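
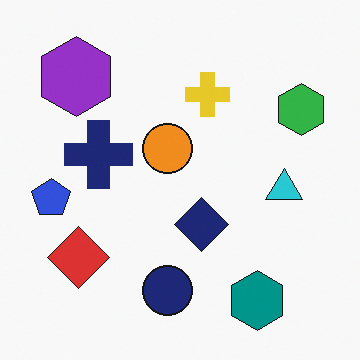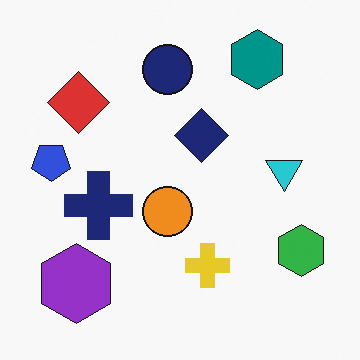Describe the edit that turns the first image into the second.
Flipped vertically (top ↔ bottom).

The teal hexagon is in the bottom-right of the first image and the top-right of the second — shapes on opposite sides of the horizontal midline have swapped in a mirror flip.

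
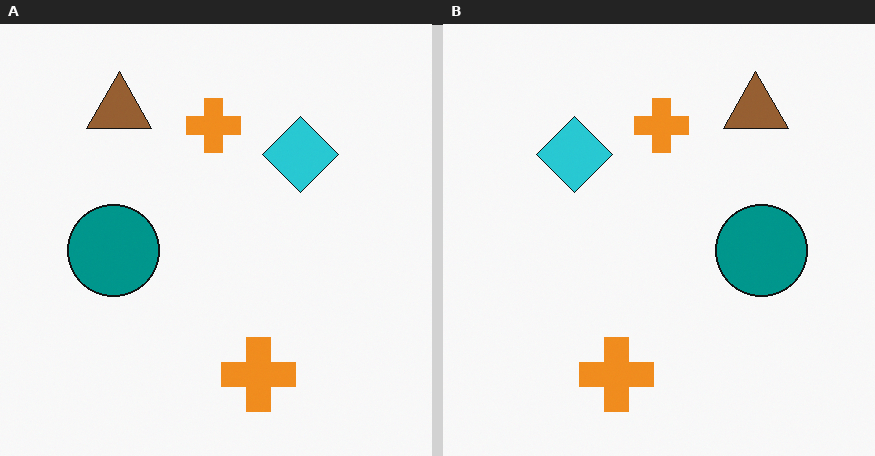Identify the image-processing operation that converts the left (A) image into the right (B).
The transformation is: flipped horizontally (left ↔ right).

The teal circle is in the left of the left (A) image and the right of the right (B) — shapes on opposite sides of the vertical midline have swapped in a mirror flip.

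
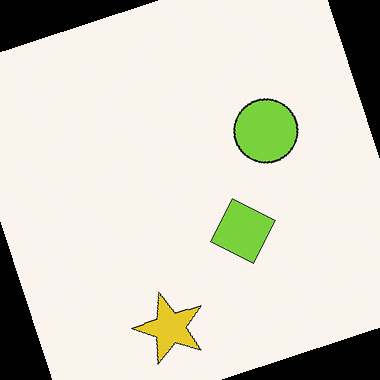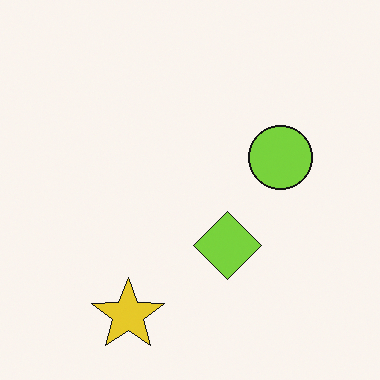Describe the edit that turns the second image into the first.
Rotated counter-clockwise by a moderate amount.

Every shape is tilted by the same angle and the image corners show triangular fill wedges — a whole-image rotation by a non-right angle.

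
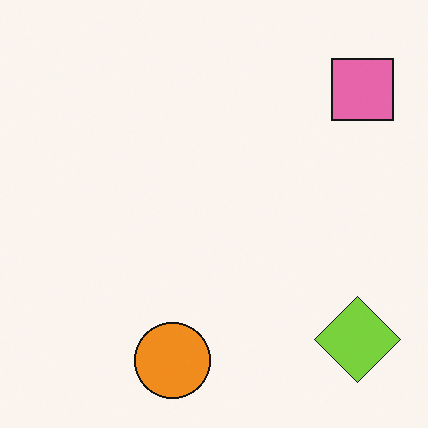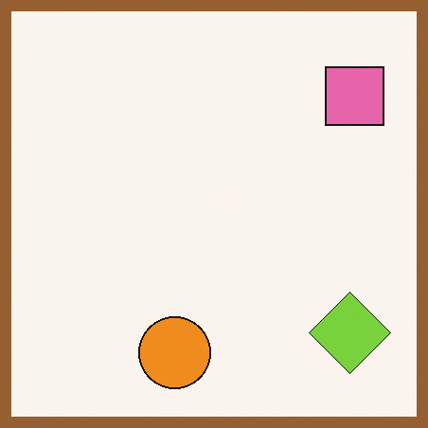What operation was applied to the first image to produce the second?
Framed with a brown border.

A solid brown frame runs around the edge of the second image, with the content slightly shrunk inside it.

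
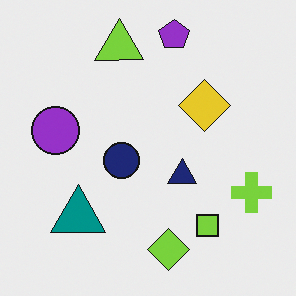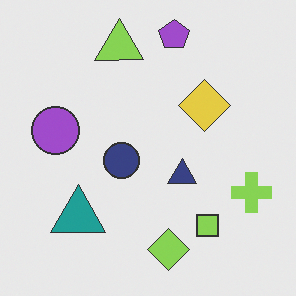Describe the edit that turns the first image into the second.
Given slightly reduced contrast.

Tones are pushed toward mid-grey across the whole image — a global contrast change.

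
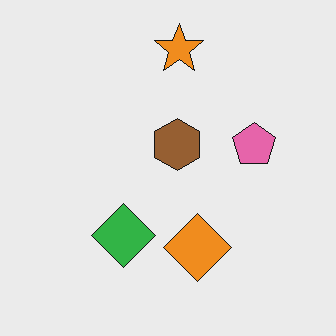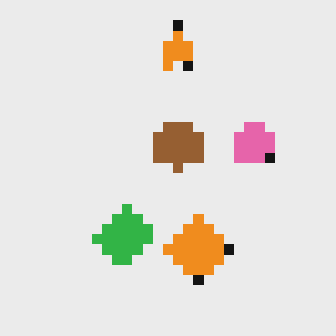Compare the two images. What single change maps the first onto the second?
Coarsely pixelated.

Shapes are reduced to large square blocks; fine edges and outlines are lost — a downscale-then-upscale (mosaic) effect.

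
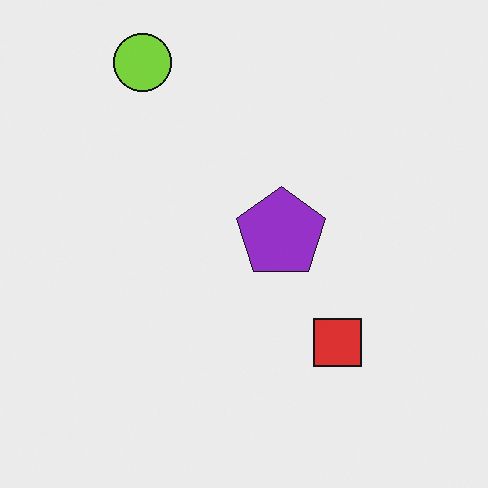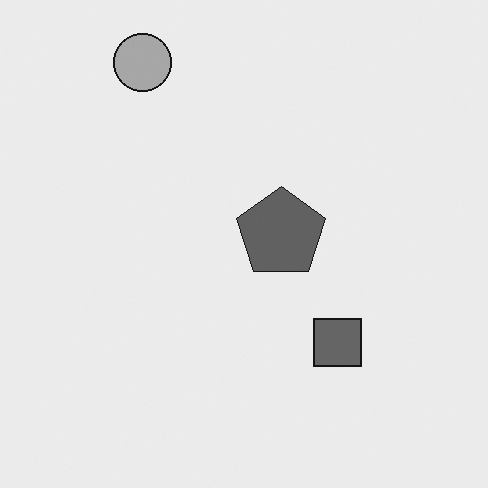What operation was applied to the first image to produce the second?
The transformation is: converted to grayscale.

All color is removed — every shape is now a shade of grey.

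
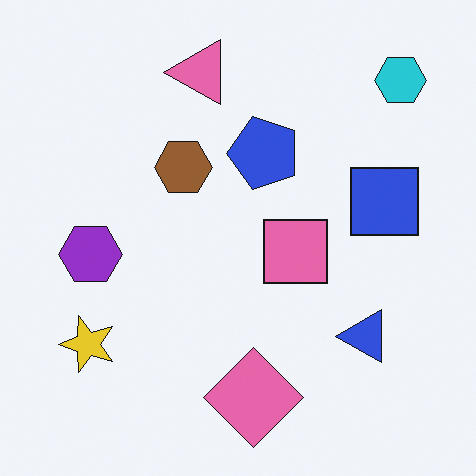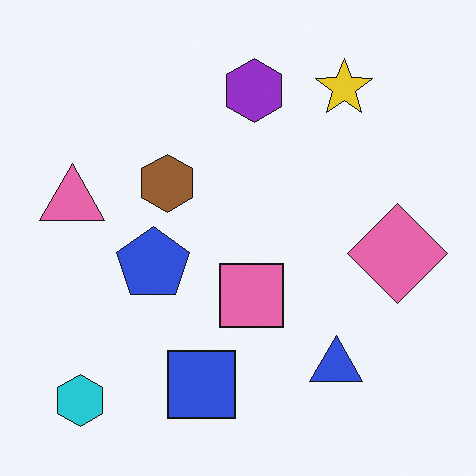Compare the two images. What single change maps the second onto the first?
This is the original image transposed (reflected across the top-left ↔ bottom-right diagonal).

Shapes have swapped their row and column positions — what was in the top-right is now in the bottom-left — a diagonal reflection.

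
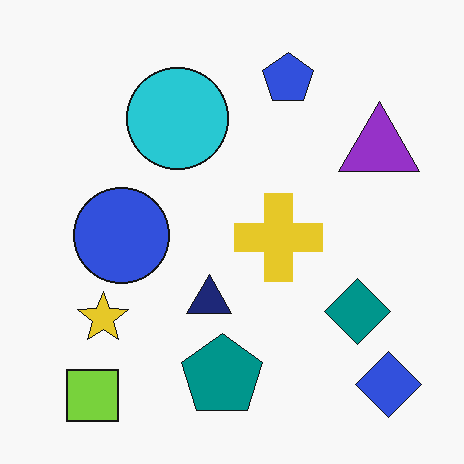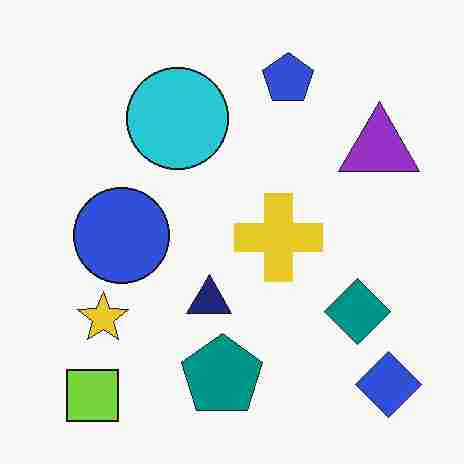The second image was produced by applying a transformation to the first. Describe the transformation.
This is the original image degraded with heavy JPEG compression.

Blocky 8×8 compression artifacts appear around shape edges and the flat background shows ringing — characteristic JPEG degradation.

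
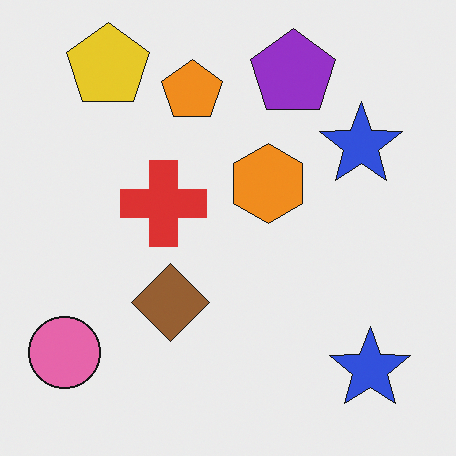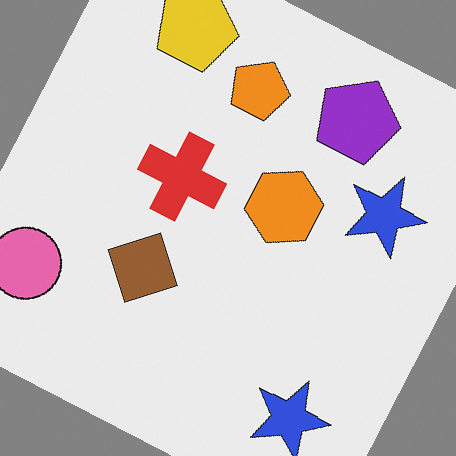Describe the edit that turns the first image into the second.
The transformation is: rotated clockwise by a moderate amount.

Every shape is tilted by the same angle and the image corners show triangular fill wedges — a whole-image rotation by a non-right angle.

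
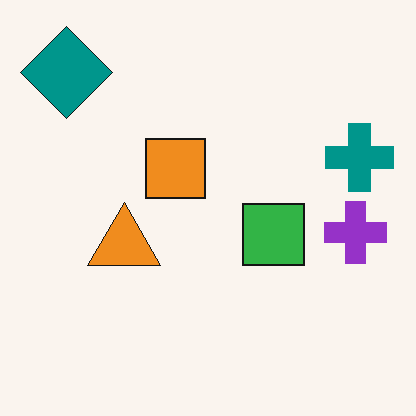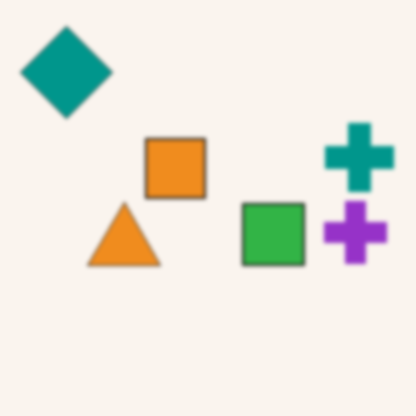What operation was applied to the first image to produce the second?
Given a subtle gaussian blur.

Shape edges and outlines are uniformly softened across the whole image.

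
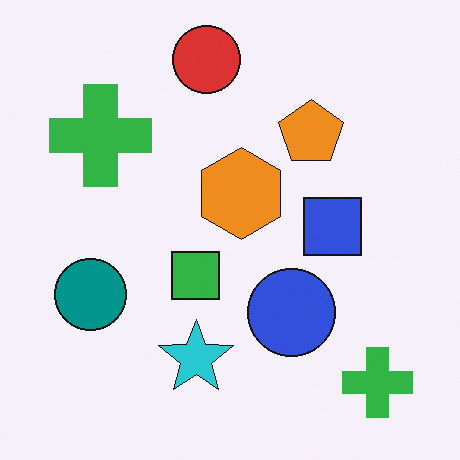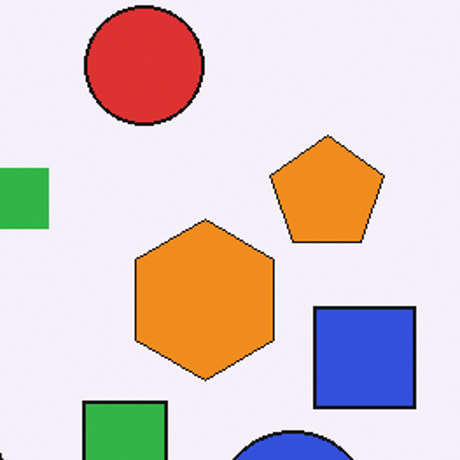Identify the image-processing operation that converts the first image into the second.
This is the original image cropped to a noticeably smaller region and rescaled.

The visible shapes are larger and the field of view is narrower; shapes near the original edges may be partly or wholly outside the frame — a crop-and-rescale.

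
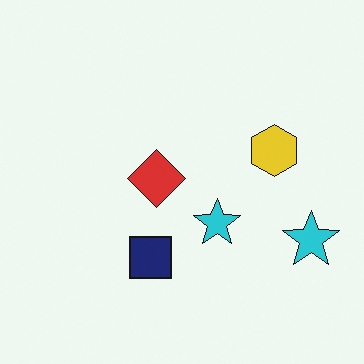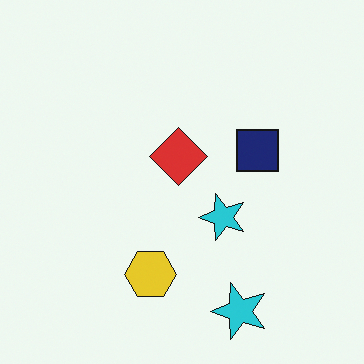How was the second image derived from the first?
The image was transposed (reflected across the top-left ↔ bottom-right diagonal).

Shapes have swapped their row and column positions — what was in the top-right is now in the bottom-left — a diagonal reflection.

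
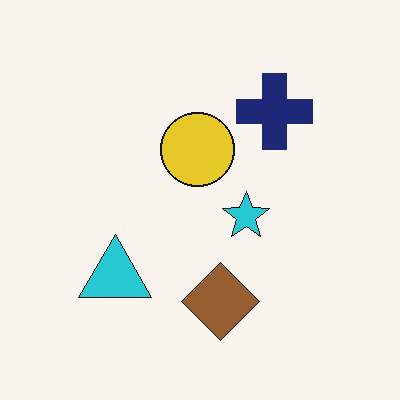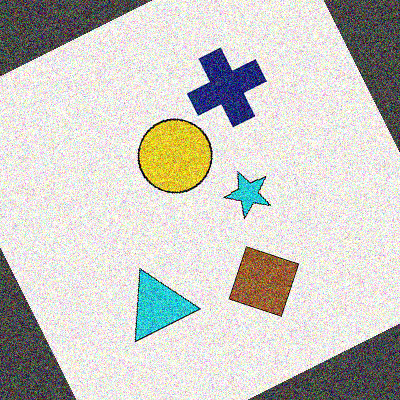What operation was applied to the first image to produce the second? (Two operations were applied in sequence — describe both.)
Rotated counter-clockwise by a moderate amount, then degraded with heavy additive noise.

Every shape is tilted by the same angle and the image corners show triangular fill wedges — a whole-image rotation by a non-right angle. Random speckle covers the whole image, including the flat background.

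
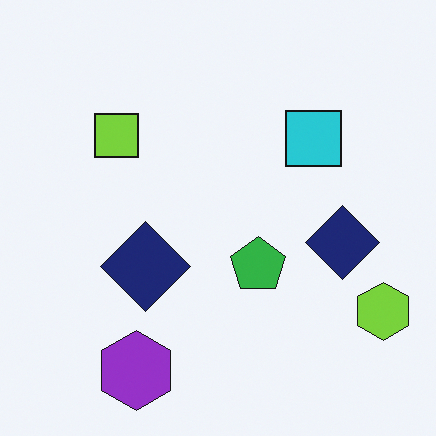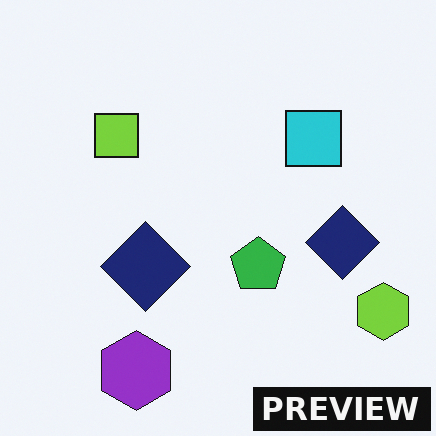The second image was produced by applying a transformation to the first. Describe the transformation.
It was watermarked with the text "PREVIEW" in the lower-right corner.

A dark label reading "PREVIEW" appears in the lower-right corner.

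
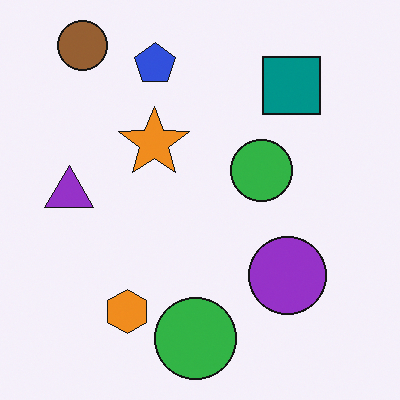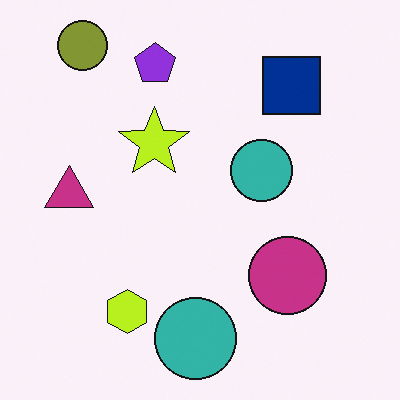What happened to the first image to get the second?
It was hue-shifted by a small amount.

Every shape's color has rotated by the same amount around the hue wheel — a uniform hue shift.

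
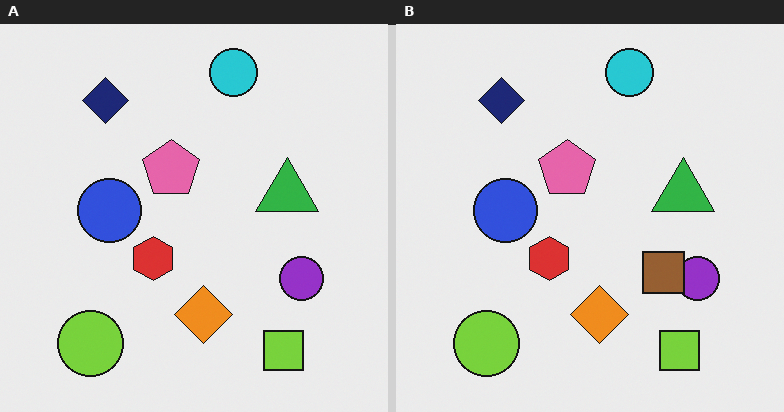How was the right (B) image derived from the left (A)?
The right (B) image is the left (A) overlaid with an additional brown square.

A brown square appears in the right (B) image that is absent from the left (A).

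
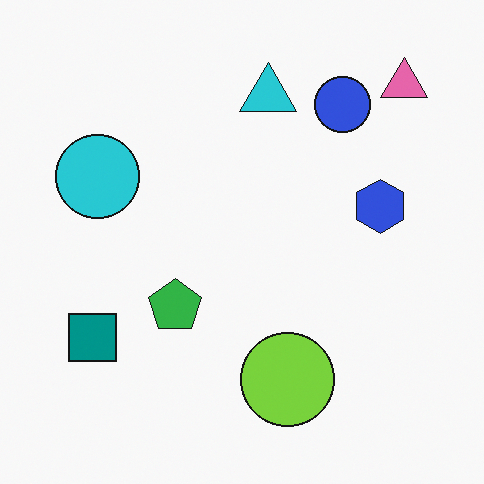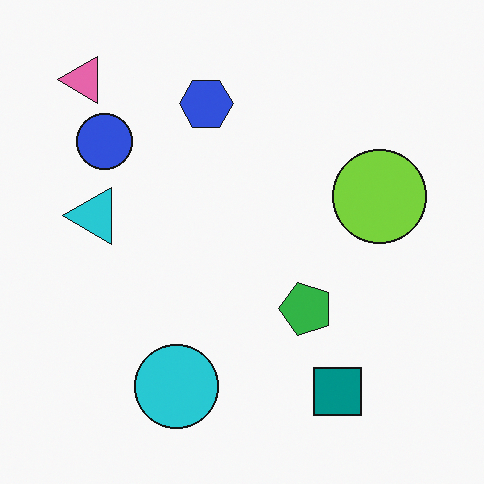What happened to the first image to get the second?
This is the original image rotated 90° counter-clockwise.

The pink triangle sits in the top-right of the first image and the top-left of the second — consistent with a whole-image 90° counter-clockwise rotation.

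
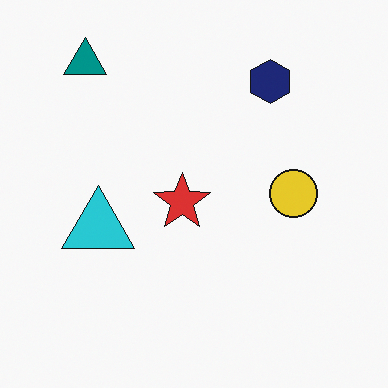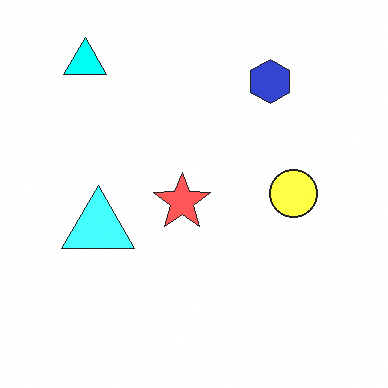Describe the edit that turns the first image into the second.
The image was noticeably brightened.

Every pixel — background and shapes alike — is uniformly brightened.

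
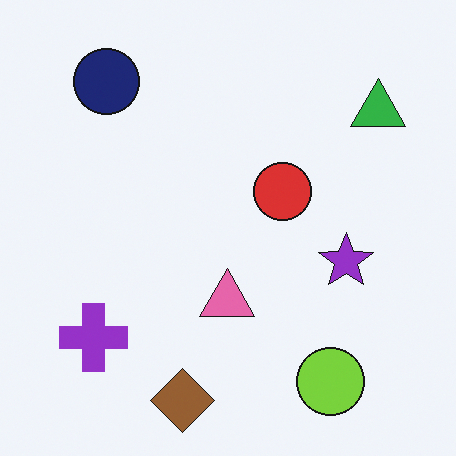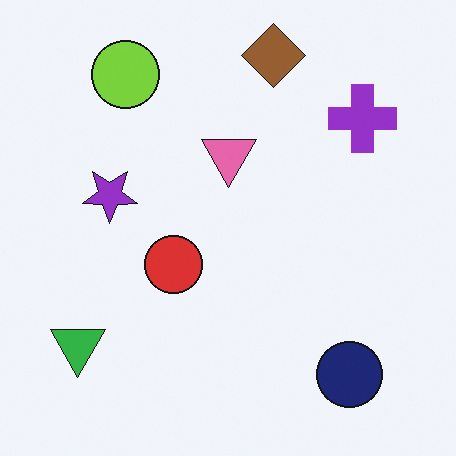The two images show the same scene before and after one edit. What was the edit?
Rotated 180°.

The navy circle sits in the top-left of the first image and the bottom-right of the second — consistent with a whole-image 180° rotation.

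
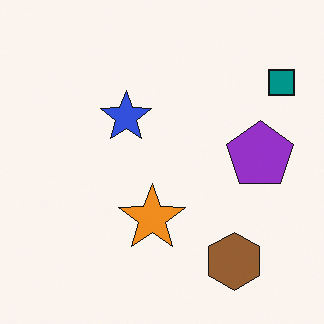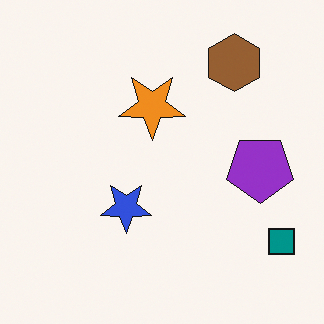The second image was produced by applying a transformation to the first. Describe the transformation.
The image was flipped vertically (top ↔ bottom).

The brown hexagon is in the bottom-right of the first image and the top-right of the second — shapes on opposite sides of the horizontal midline have swapped in a mirror flip.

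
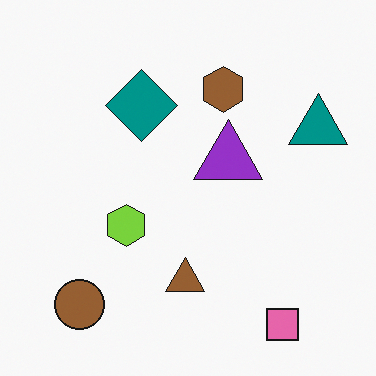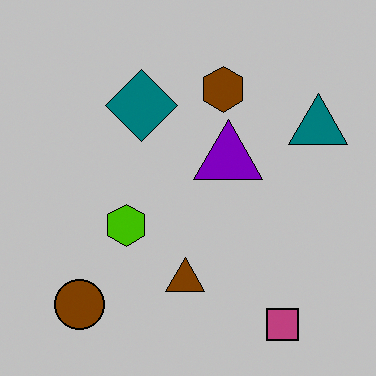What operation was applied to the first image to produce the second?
Aggressively posterized.

Each flat color has snapped to a coarser quantized level — most visibly, the near-white background has dropped to a flat grey.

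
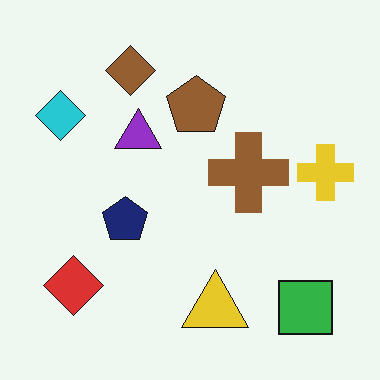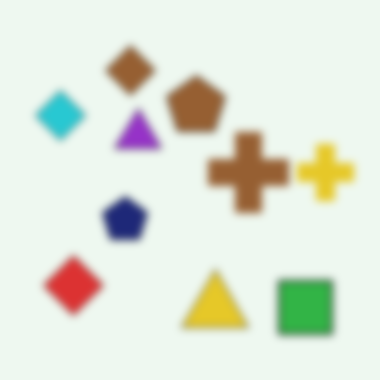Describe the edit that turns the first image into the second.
The second image is the first moderately blurred.

Shape edges and outlines are uniformly softened across the whole image.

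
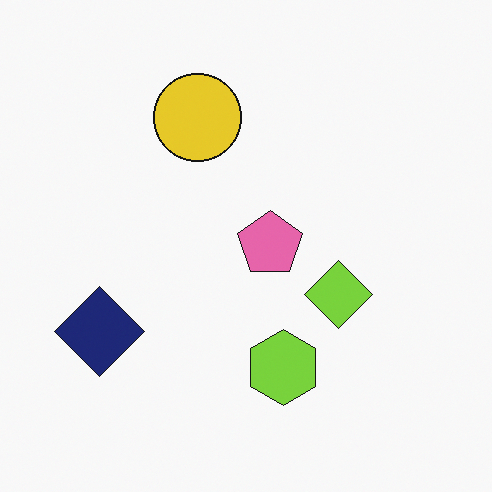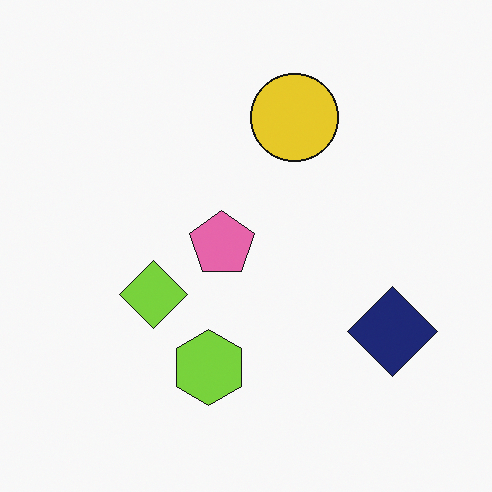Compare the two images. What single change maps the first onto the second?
The transformation is: flipped horizontally (left ↔ right).

The navy diamond is in the bottom-left of the first image and the bottom-right of the second — shapes on opposite sides of the vertical midline have swapped in a mirror flip.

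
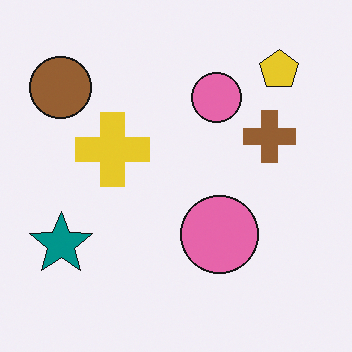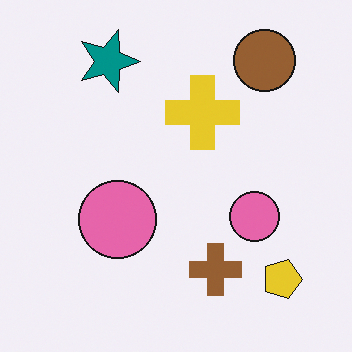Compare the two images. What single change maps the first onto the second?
The image was rotated 90° clockwise.

The yellow pentagon sits in the top-right of the first image and the bottom-right of the second — consistent with a whole-image 90° clockwise rotation.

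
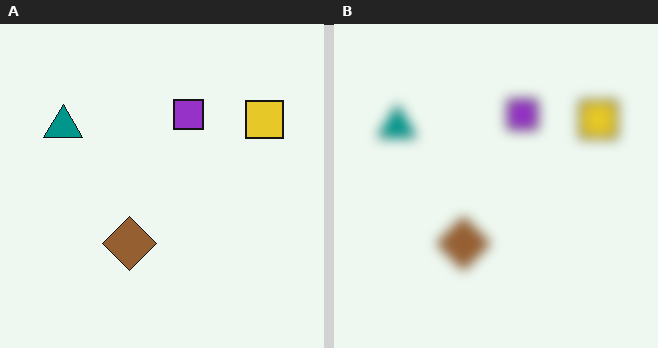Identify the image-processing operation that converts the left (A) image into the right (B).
The right (B) image is the left (A) heavily blurred.

Shape edges and outlines are uniformly softened across the whole image.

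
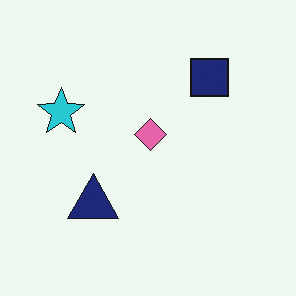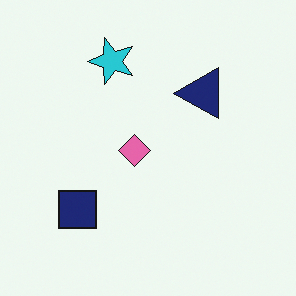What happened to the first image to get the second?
It was transposed (reflected across the top-left ↔ bottom-right diagonal).

Shapes have swapped their row and column positions — what was in the top-right is now in the bottom-left — a diagonal reflection.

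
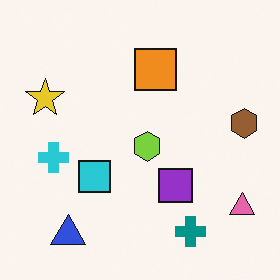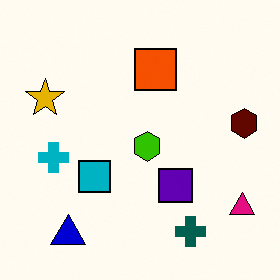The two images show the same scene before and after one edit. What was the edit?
Given much higher contrast.

Tones are pushed away from mid-grey across the whole image — a global contrast change.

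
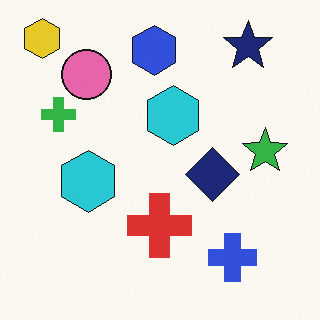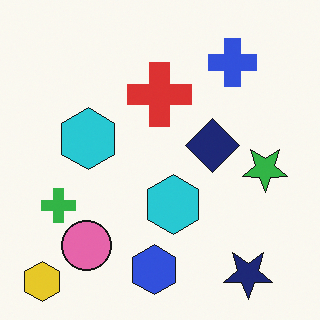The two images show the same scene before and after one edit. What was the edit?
The image was flipped vertically (top ↔ bottom).

The yellow hexagon is in the top-left of the first image and the bottom-left of the second — shapes on opposite sides of the horizontal midline have swapped in a mirror flip.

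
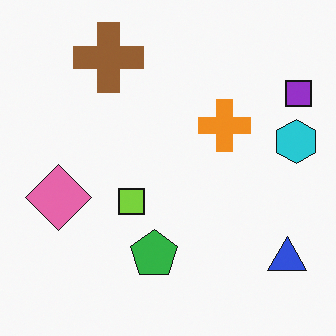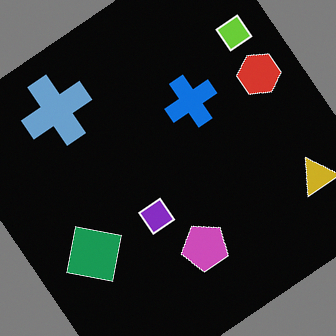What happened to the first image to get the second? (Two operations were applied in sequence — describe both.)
Rotated counter-clockwise by a large amount — several tens of degrees, then color-inverted (negative).

Every shape is tilted by the same angle and the image corners show triangular fill wedges — a whole-image rotation by a non-right angle. The light background has become dark and every shape's color is its complement — a photographic negative.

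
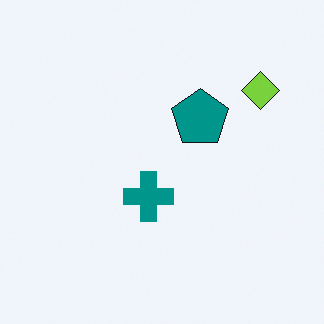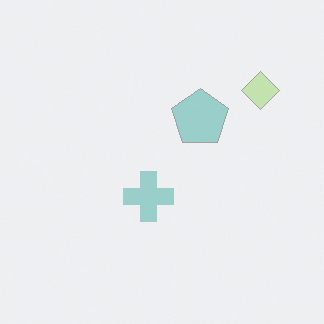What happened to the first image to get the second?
The image was given much lower contrast.

Tones are pushed toward mid-grey across the whole image — a global contrast change.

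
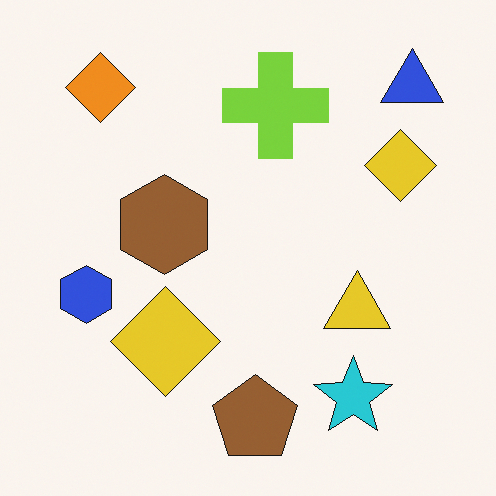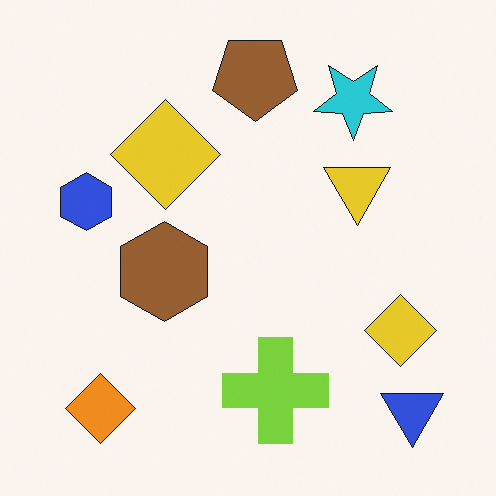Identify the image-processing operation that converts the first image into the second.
The image was flipped vertically (top ↔ bottom).

The brown pentagon is in the bottom of the first image and the top of the second — shapes on opposite sides of the horizontal midline have swapped in a mirror flip.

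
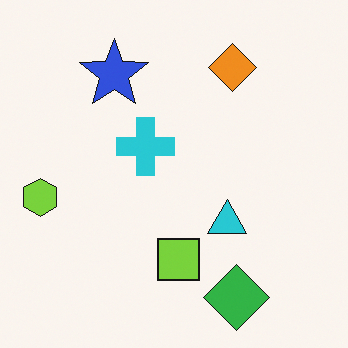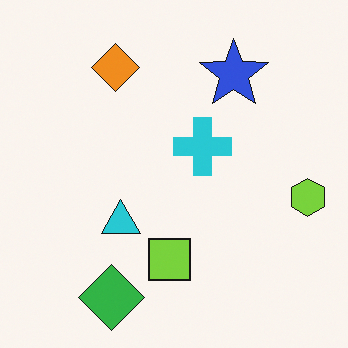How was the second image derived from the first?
The image was flipped horizontally (left ↔ right).

The lime hexagon is in the left of the first image and the right of the second — shapes on opposite sides of the vertical midline have swapped in a mirror flip.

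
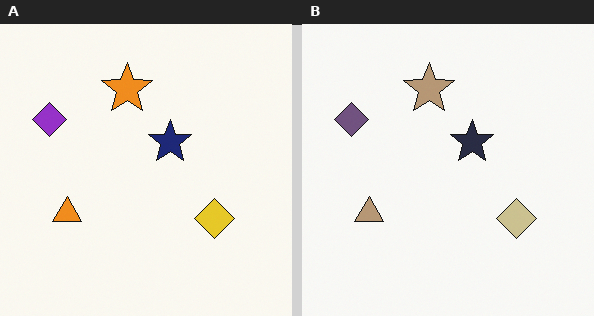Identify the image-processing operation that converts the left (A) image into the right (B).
Made much more muted (saturation change).

All colors are more muted and greyish — a global saturation change.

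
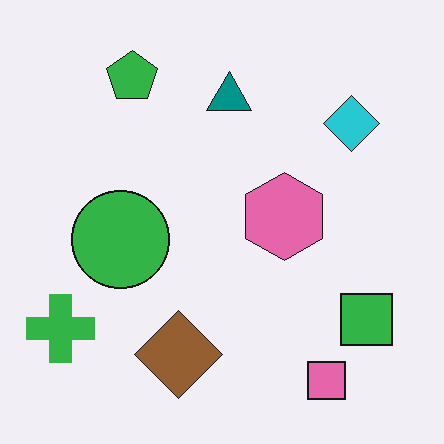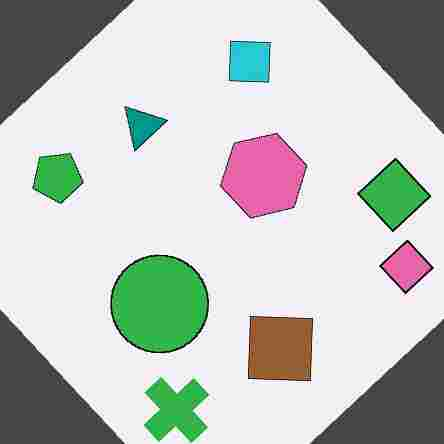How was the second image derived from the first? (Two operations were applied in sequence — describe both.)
This is the original image rotated counter-clockwise by a large amount — several tens of degrees, then heavily JPEG-compressed with obvious blocking artifacts.

Every shape is tilted by the same angle and the image corners show triangular fill wedges — a whole-image rotation by a non-right angle. Blocky 8×8 compression artifacts appear around shape edges and the flat background shows ringing — characteristic JPEG degradation.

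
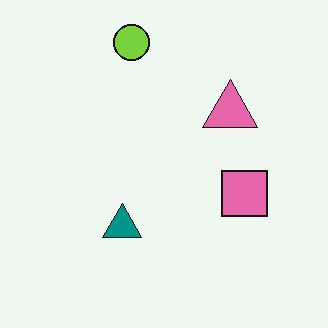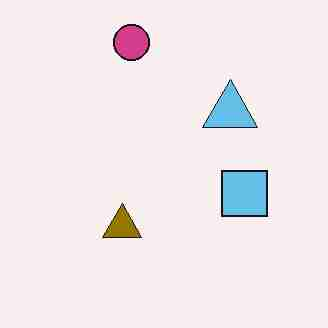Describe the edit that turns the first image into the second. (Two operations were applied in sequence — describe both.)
This is the original image hue-shifted by a large amount, then heavily JPEG-compressed with obvious blocking artifacts.

Every shape's color has rotated by the same amount around the hue wheel — a uniform hue shift. Blocky 8×8 compression artifacts appear around shape edges and the flat background shows ringing — characteristic JPEG degradation.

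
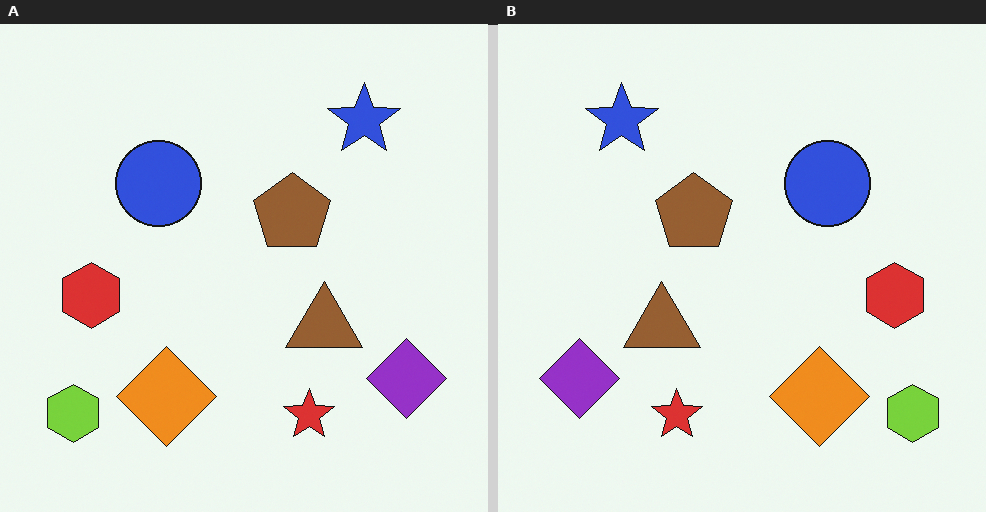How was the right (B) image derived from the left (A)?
The transformation is: flipped horizontally (left ↔ right).

The lime hexagon is in the bottom-left of the left (A) image and the bottom-right of the right (B) — shapes on opposite sides of the vertical midline have swapped in a mirror flip.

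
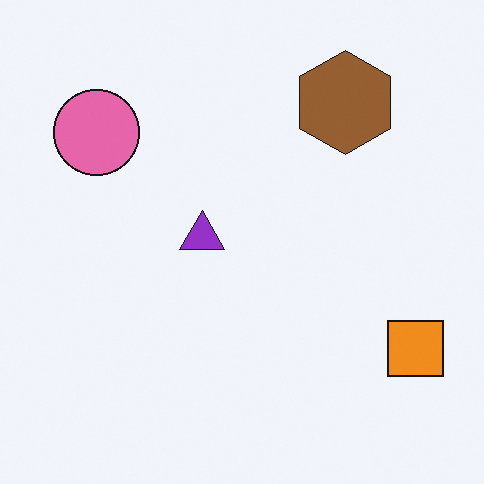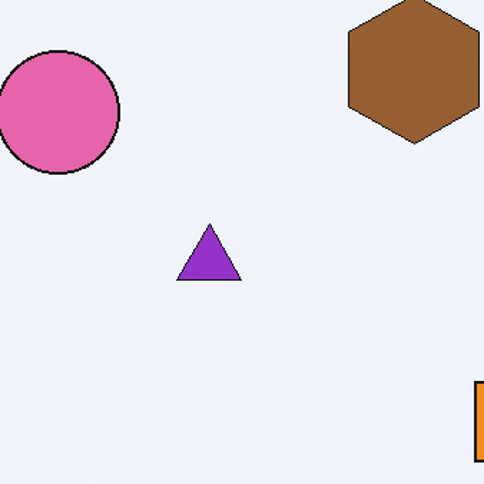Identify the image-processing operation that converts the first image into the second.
This is the original image cropped slightly and scaled back up.

The visible shapes are larger and the field of view is narrower; shapes near the original edges may be partly or wholly outside the frame — a crop-and-rescale.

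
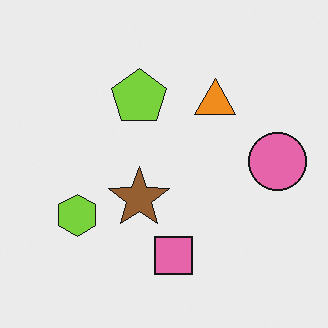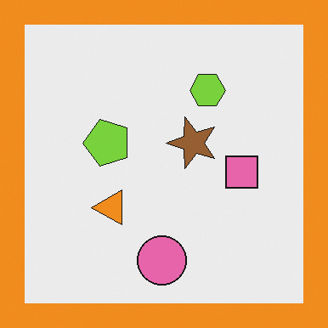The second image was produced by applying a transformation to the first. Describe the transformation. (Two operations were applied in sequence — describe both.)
The image was transposed (reflected across the top-left ↔ bottom-right diagonal), then framed with a orange border.

Shapes have swapped their row and column positions — what was in the top-right is now in the bottom-left — a diagonal reflection. A solid orange frame runs around the edge of the second image, with the content slightly shrunk inside it.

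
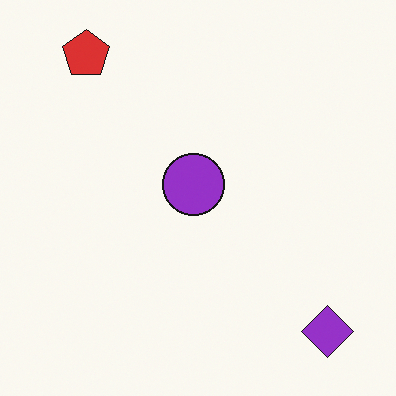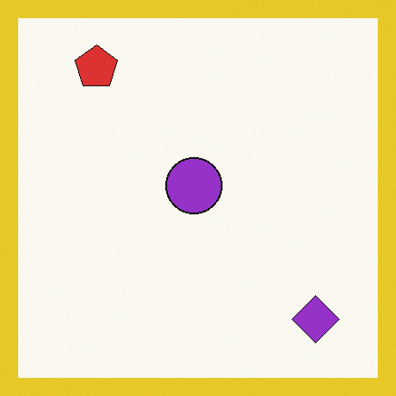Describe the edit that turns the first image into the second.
This is the original image framed with a yellow border.

A solid yellow frame runs around the edge of the second image, with the content slightly shrunk inside it.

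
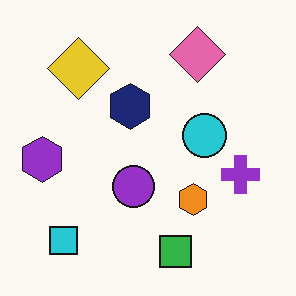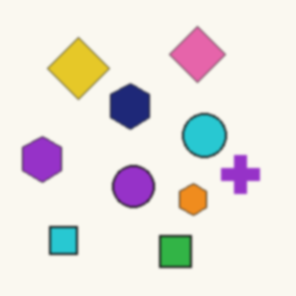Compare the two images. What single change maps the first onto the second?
It was slightly softened.

Shape edges and outlines are uniformly softened across the whole image.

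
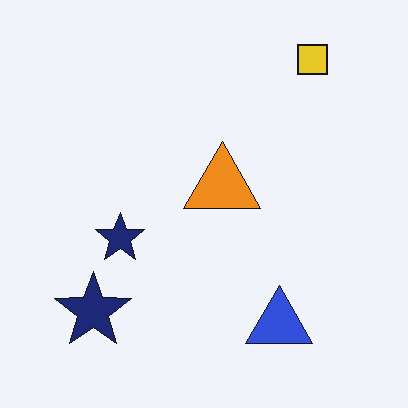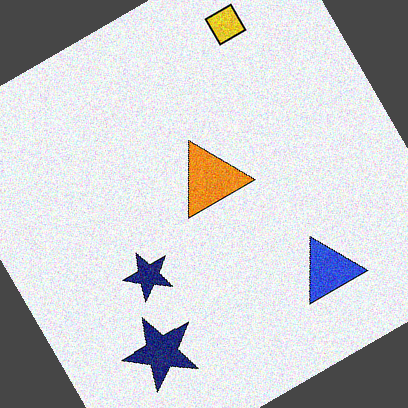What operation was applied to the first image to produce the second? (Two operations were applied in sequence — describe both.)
It was degraded with moderate additive noise, then rotated counter-clockwise by a large amount — several tens of degrees.

Random speckle covers the whole image, including the flat background. Every shape is tilted by the same angle and the image corners show triangular fill wedges — a whole-image rotation by a non-right angle.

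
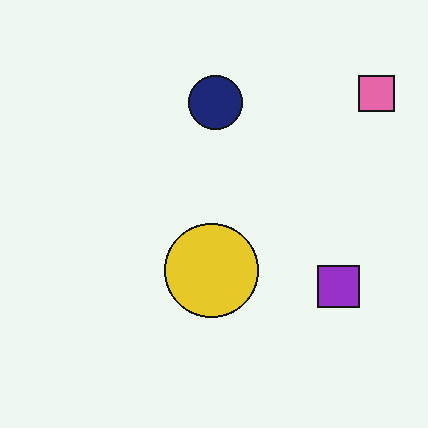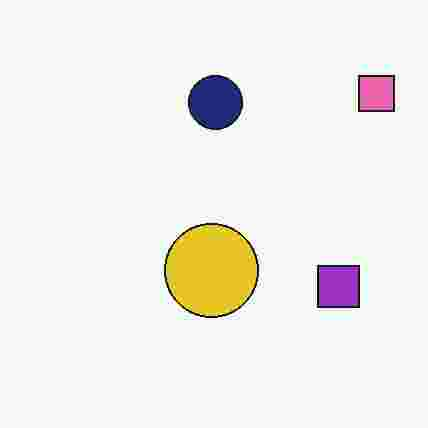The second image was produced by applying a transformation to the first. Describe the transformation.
The image was degraded with heavy JPEG compression.

Blocky 8×8 compression artifacts appear around shape edges and the flat background shows ringing — characteristic JPEG degradation.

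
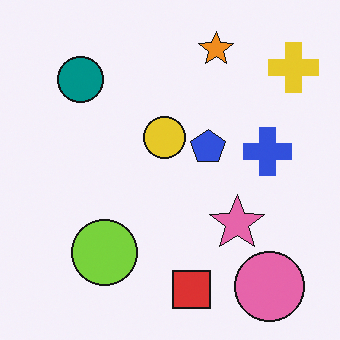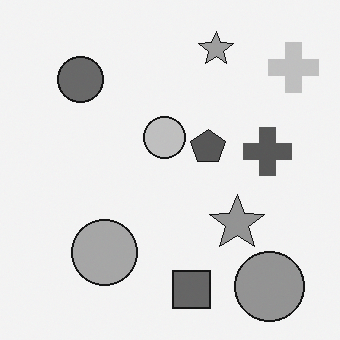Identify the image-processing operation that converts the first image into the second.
Converted to grayscale.

All color is removed — every shape is now a shade of grey.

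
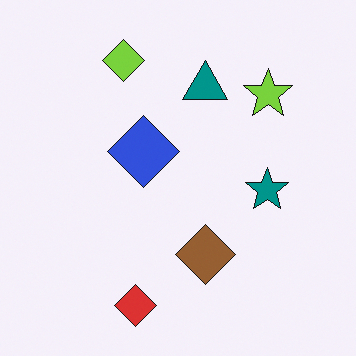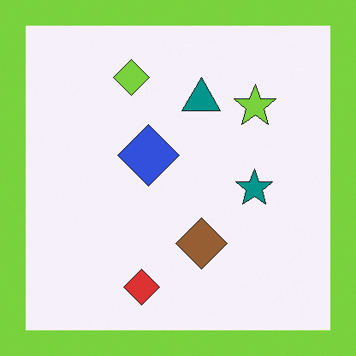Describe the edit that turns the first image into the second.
This is the original image framed with a lime border.

A solid lime frame runs around the edge of the second image, with the content slightly shrunk inside it.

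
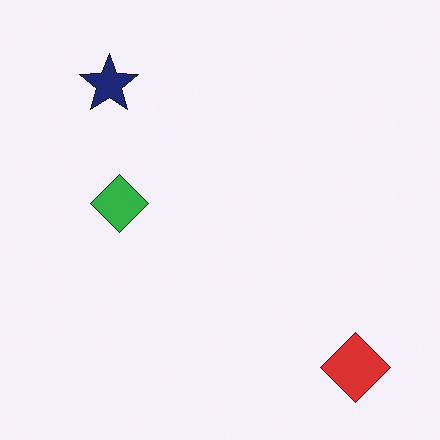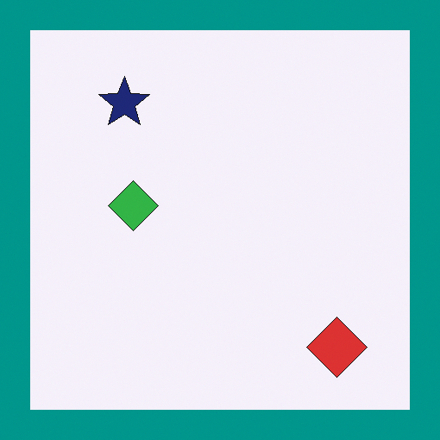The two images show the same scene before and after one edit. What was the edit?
This is the original image framed with a teal border.

A solid teal frame runs around the edge of the second image, with the content slightly shrunk inside it.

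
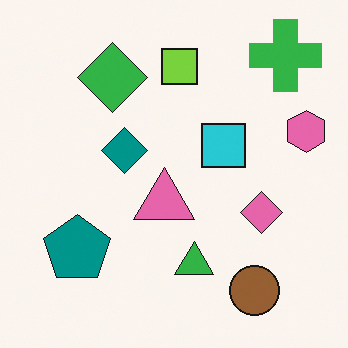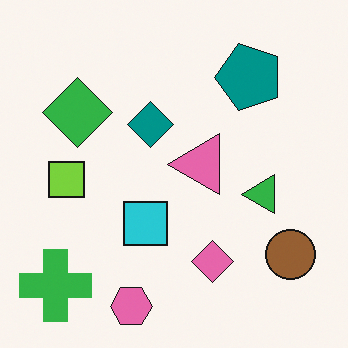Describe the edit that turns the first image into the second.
The image was transposed (reflected across the top-left ↔ bottom-right diagonal).

Shapes have swapped their row and column positions — what was in the top-right is now in the bottom-left — a diagonal reflection.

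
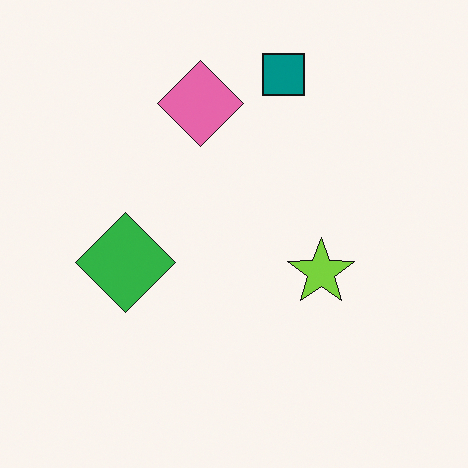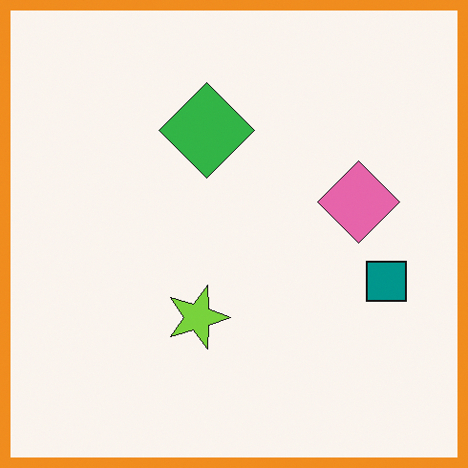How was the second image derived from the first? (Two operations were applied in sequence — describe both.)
Rotated 90° clockwise, then framed with a orange border.

The teal square sits in the top of the first image and the right of the second — consistent with a whole-image 90° clockwise rotation. A solid orange frame runs around the edge of the second image, with the content slightly shrunk inside it.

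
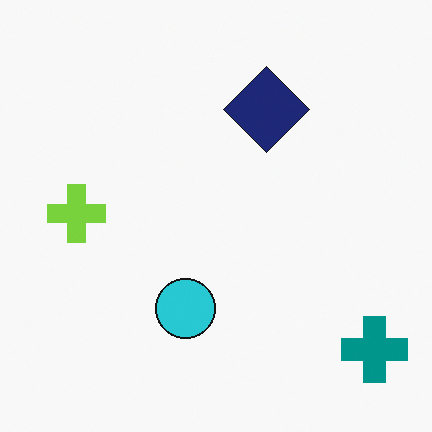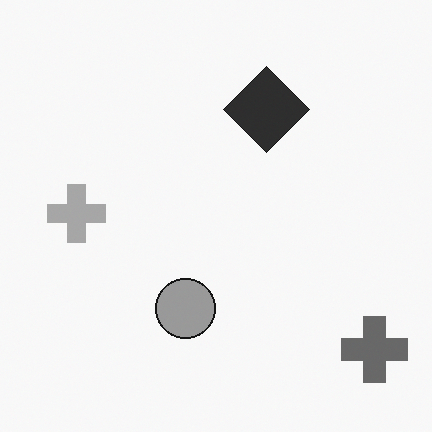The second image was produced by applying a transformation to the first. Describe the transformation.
The transformation is: converted to grayscale.

All color is removed — every shape is now a shade of grey.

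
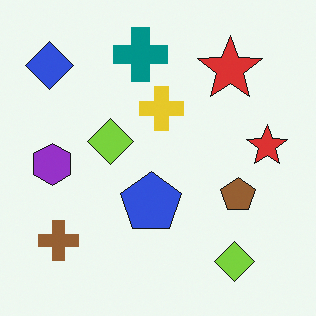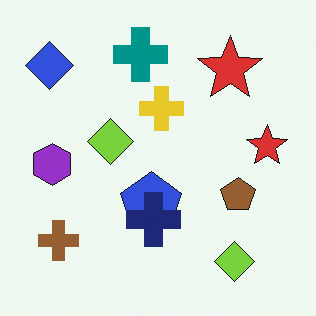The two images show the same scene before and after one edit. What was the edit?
The second image is the first overlaid with an additional navy cross.

A navy cross appears in the second image that is absent from the first.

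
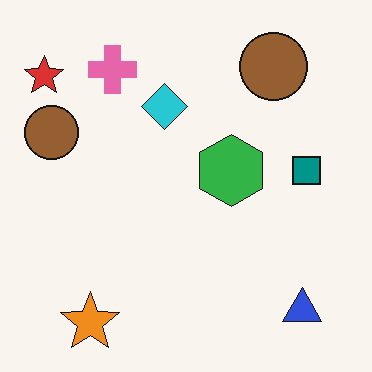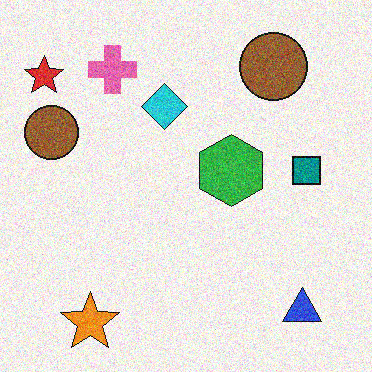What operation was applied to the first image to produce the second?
The transformation is: degraded with moderate additive noise.

Random speckle covers the whole image, including the flat background.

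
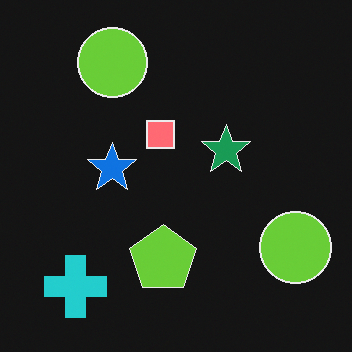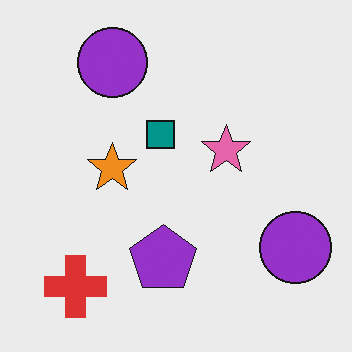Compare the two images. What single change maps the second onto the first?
The first image is the second color-inverted (negative).

The light background has become dark and every shape's color is its complement — a photographic negative.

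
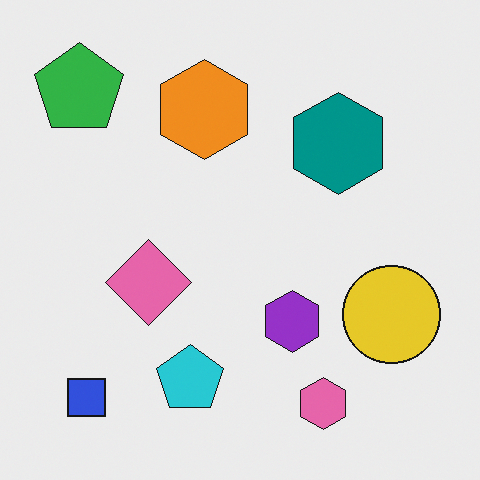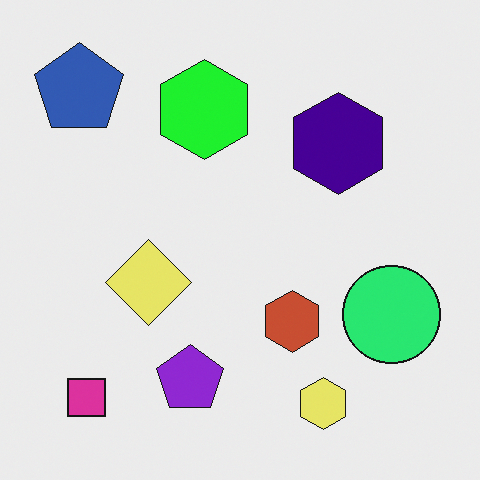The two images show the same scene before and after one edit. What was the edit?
This is the original image hue-shifted through roughly a third of the color wheel.

Every shape's color has rotated by the same amount around the hue wheel — a uniform hue shift.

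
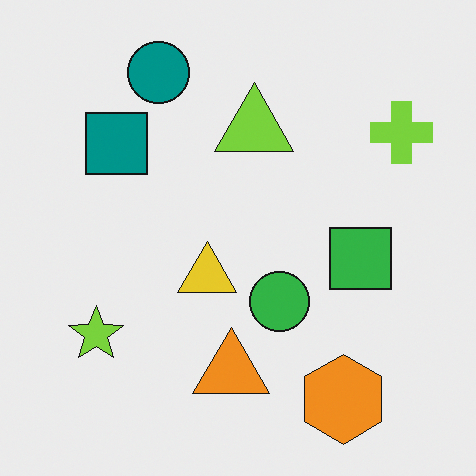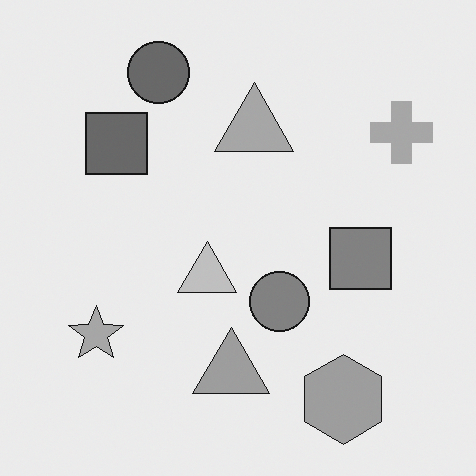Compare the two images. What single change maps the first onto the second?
The transformation is: converted to grayscale.

All color is removed — every shape is now a shade of grey.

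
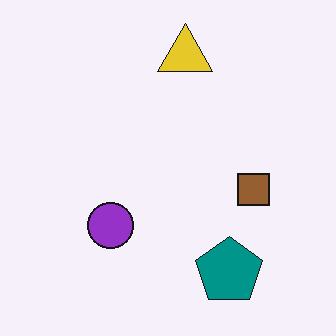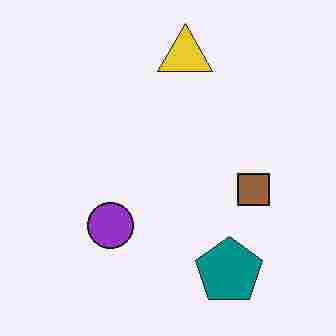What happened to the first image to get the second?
The second image is the first degraded with heavy JPEG compression.

Blocky 8×8 compression artifacts appear around shape edges and the flat background shows ringing — characteristic JPEG degradation.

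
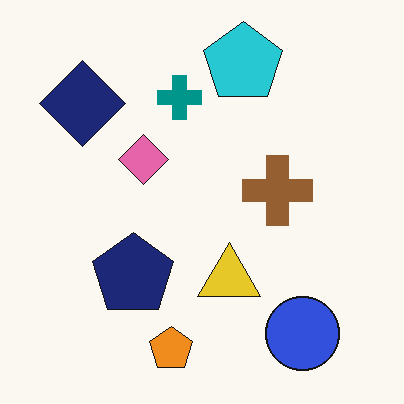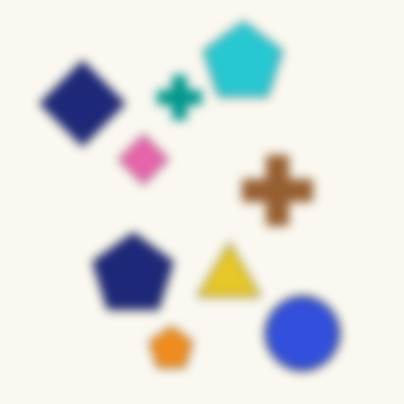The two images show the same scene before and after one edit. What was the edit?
It was heavily blurred.

Shape edges and outlines are uniformly softened across the whole image.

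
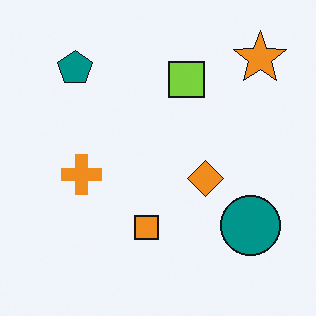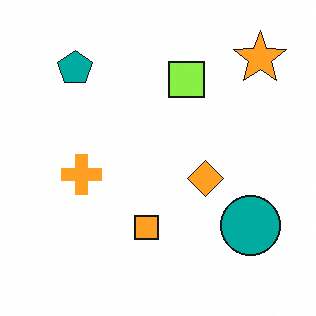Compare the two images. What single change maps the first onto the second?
The image was slightly brightened.

Every pixel — background and shapes alike — is uniformly brightened.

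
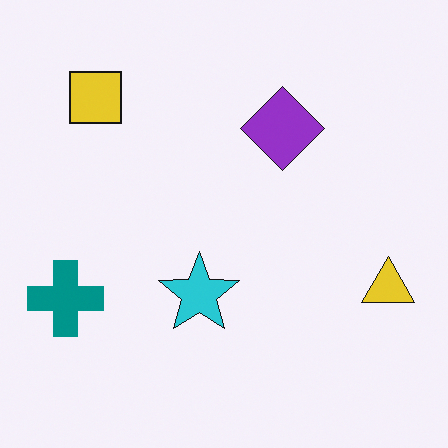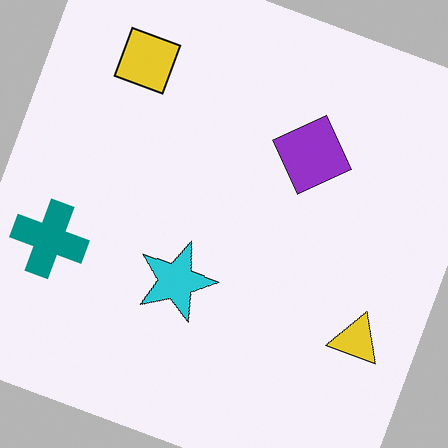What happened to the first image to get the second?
It was rotated clockwise by a moderate amount.

Every shape is tilted by the same angle and the image corners show triangular fill wedges — a whole-image rotation by a non-right angle.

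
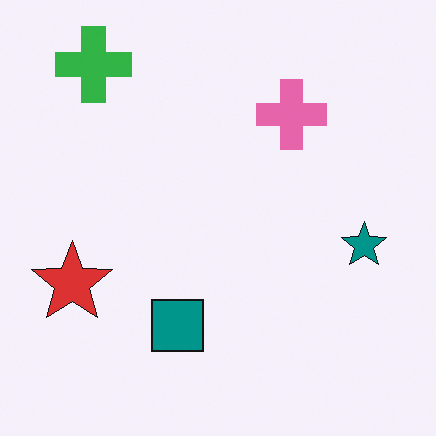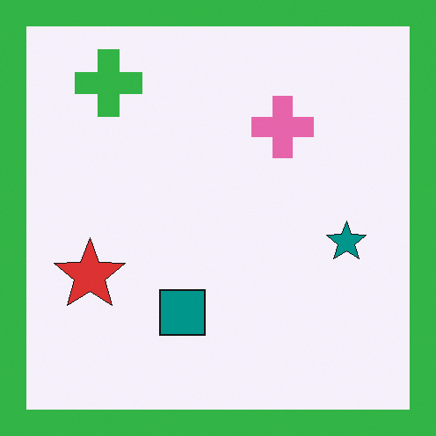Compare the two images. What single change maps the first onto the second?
This is the original image framed with a green border.

A solid green frame runs around the edge of the second image, with the content slightly shrunk inside it.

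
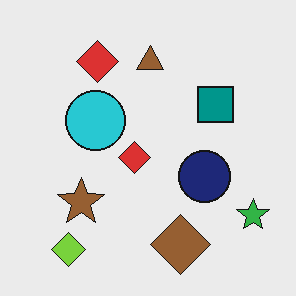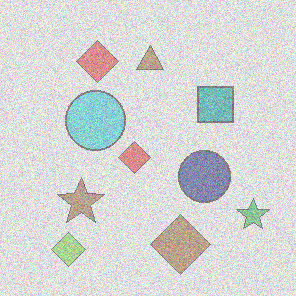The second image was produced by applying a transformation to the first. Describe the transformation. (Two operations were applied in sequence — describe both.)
The image was washed out (contrast reduced), then degraded with visible gaussian noise.

Tones are pushed toward mid-grey across the whole image — a global contrast change. Random speckle covers the whole image, including the flat background.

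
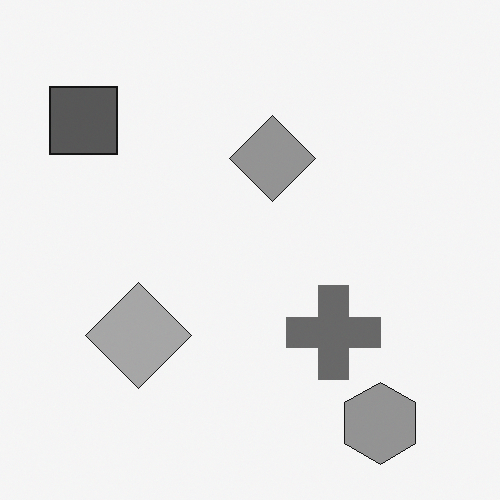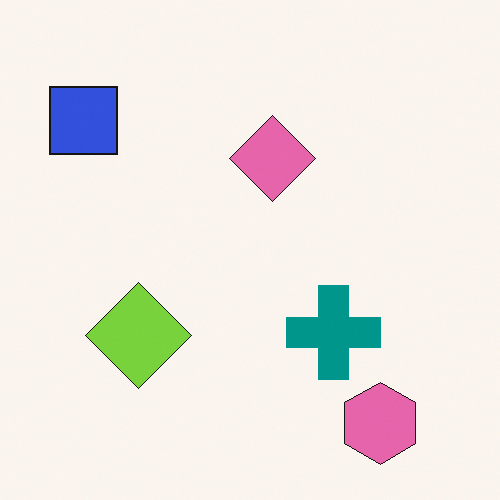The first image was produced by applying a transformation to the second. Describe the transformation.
The first image is the second converted to grayscale.

All color is removed — every shape is now a shade of grey.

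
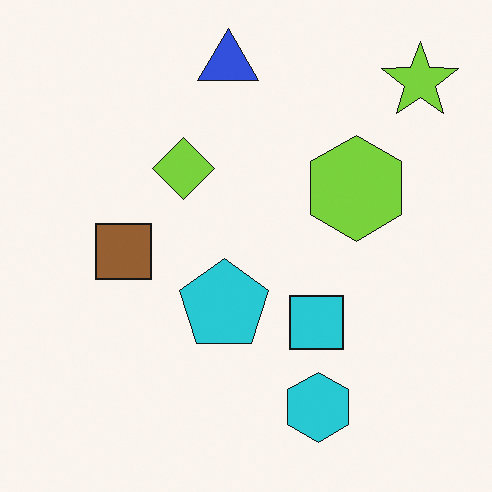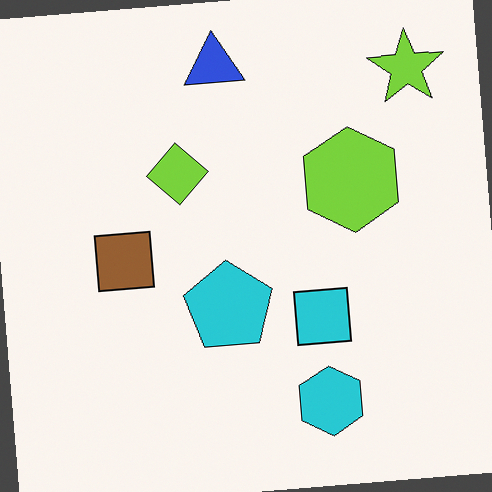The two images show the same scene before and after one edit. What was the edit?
This is the original image rotated counter-clockwise by a slight angle.

Every shape is tilted by the same angle and the image corners show triangular fill wedges — a whole-image rotation by a non-right angle.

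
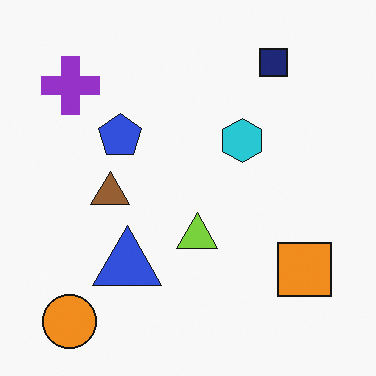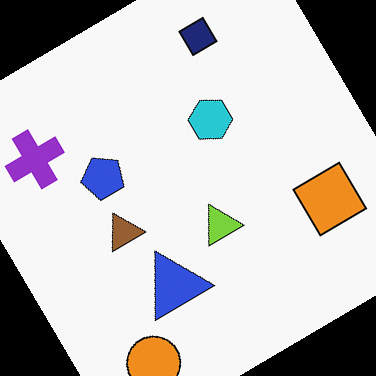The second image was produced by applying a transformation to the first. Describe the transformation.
The second image is the first rotated counter-clockwise by a large amount — several tens of degrees.

Every shape is tilted by the same angle and the image corners show triangular fill wedges — a whole-image rotation by a non-right angle.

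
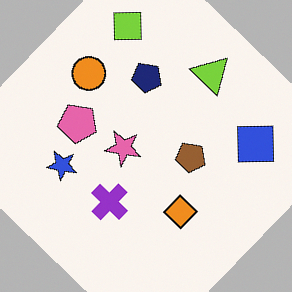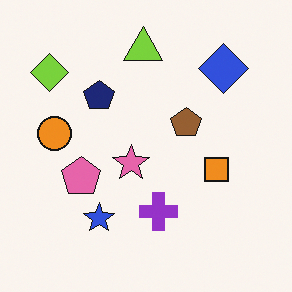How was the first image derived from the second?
This is the original image rotated clockwise by a large amount — several tens of degrees.

Every shape is tilted by the same angle and the image corners show triangular fill wedges — a whole-image rotation by a non-right angle.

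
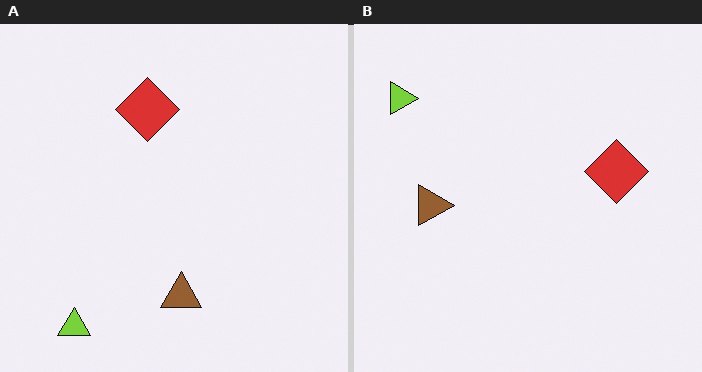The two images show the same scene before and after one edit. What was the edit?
The transformation is: rotated 90° clockwise.

The lime triangle sits in the bottom-left of the left (A) image and the top-left of the right (B) — consistent with a whole-image 90° clockwise rotation.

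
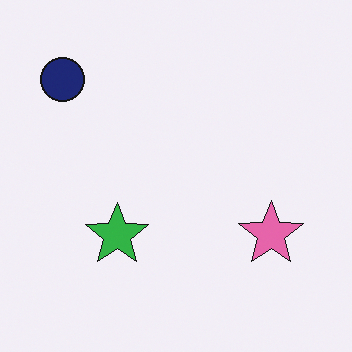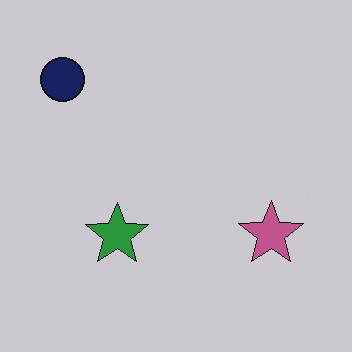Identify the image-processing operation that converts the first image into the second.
The image was slightly darkened.

Every pixel — background and shapes alike — is uniformly darkened.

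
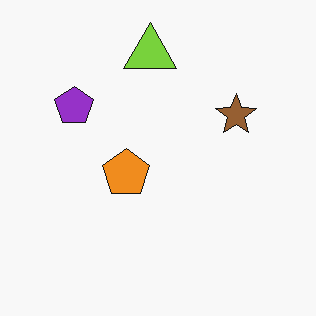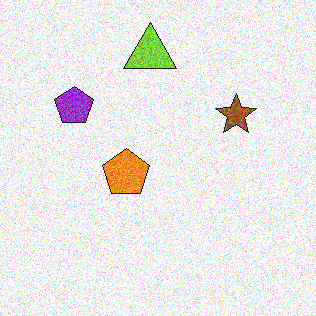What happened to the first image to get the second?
Degraded with heavy additive noise.

Random speckle covers the whole image, including the flat background.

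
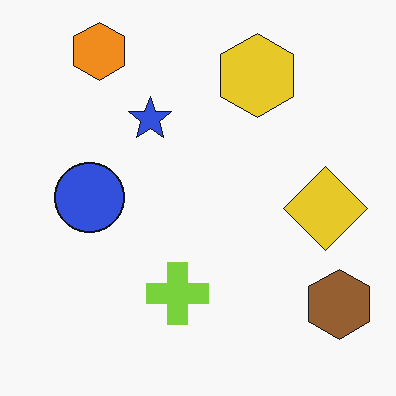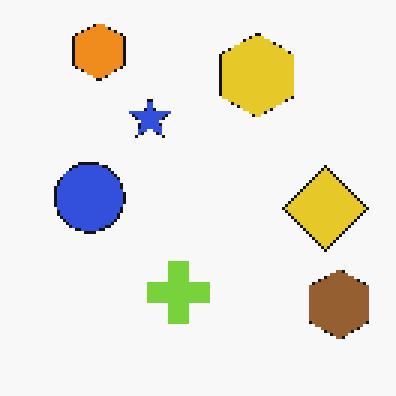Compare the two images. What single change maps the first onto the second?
This is the original image mildly pixelated.

Shapes are reduced to large square blocks; fine edges and outlines are lost — a downscale-then-upscale (mosaic) effect.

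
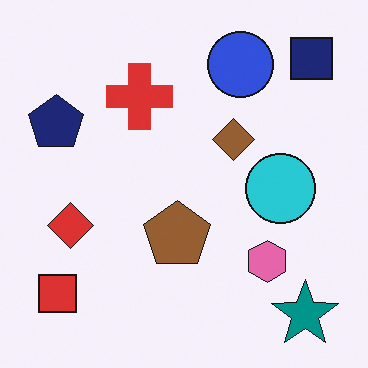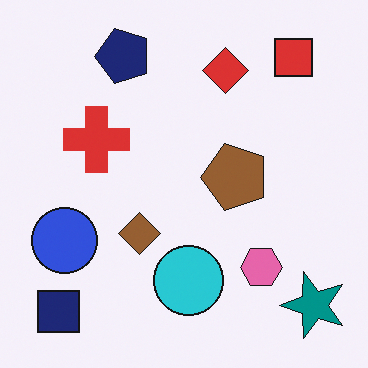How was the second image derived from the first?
Transposed (reflected across the top-left ↔ bottom-right diagonal).

Shapes have swapped their row and column positions — what was in the top-right is now in the bottom-left — a diagonal reflection.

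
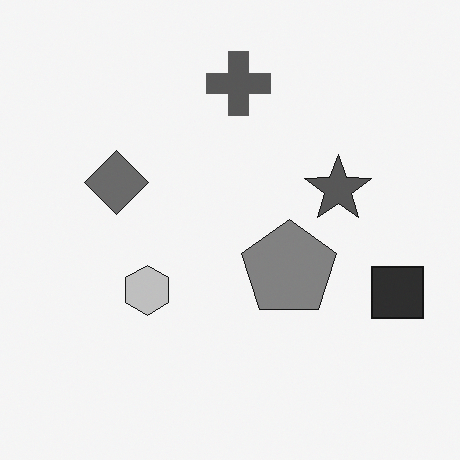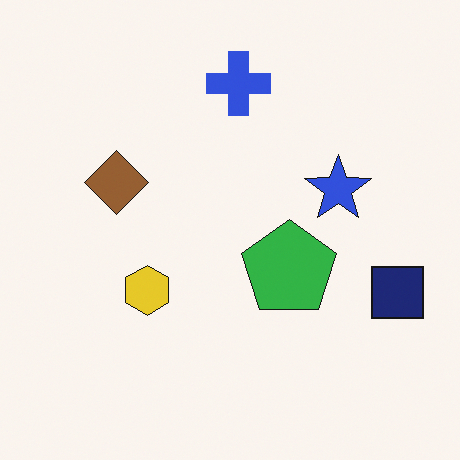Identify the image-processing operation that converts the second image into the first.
The transformation is: converted to grayscale.

All color is removed — every shape is now a shade of grey.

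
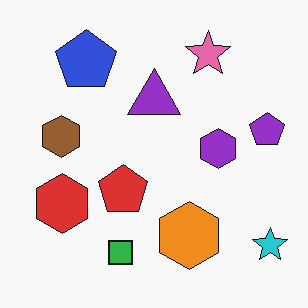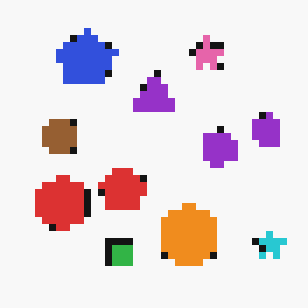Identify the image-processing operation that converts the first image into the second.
Pixelated into visible square blocks.

Shapes are reduced to large square blocks; fine edges and outlines are lost — a downscale-then-upscale (mosaic) effect.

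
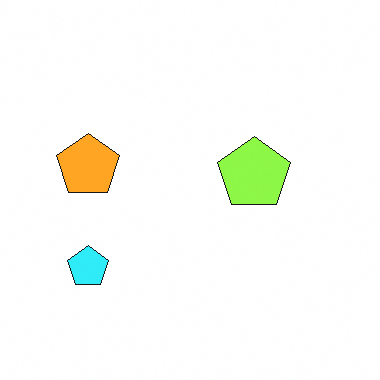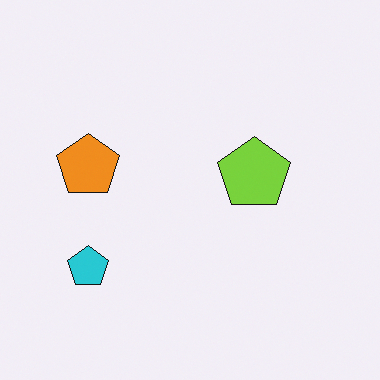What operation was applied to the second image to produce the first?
The first image is the second slightly brightened.

Every pixel — background and shapes alike — is uniformly brightened.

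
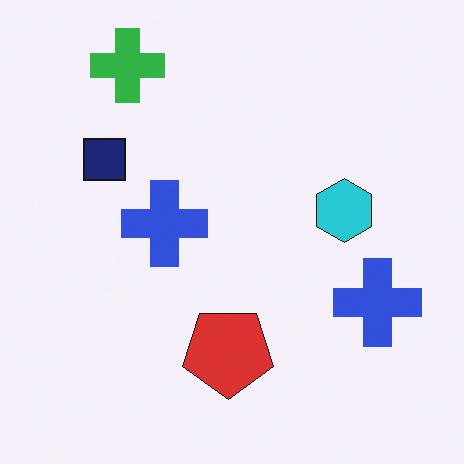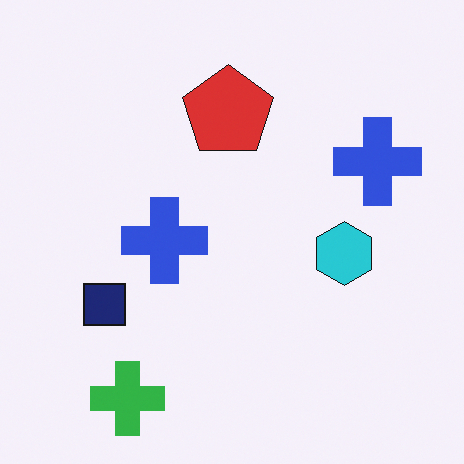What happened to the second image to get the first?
The transformation is: flipped vertically (top ↔ bottom).

The green cross is in the bottom-left of the second image and the top-left of the first — shapes on opposite sides of the horizontal midline have swapped in a mirror flip.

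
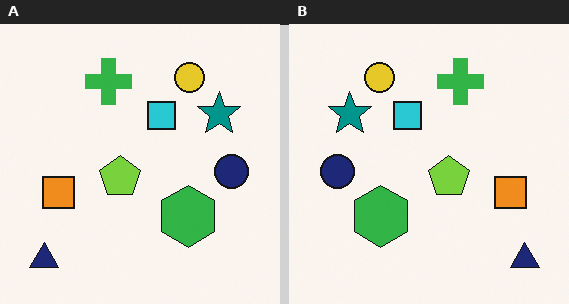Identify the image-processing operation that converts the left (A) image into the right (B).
The transformation is: flipped horizontally (left ↔ right).

The navy triangle is in the bottom-left of the left (A) image and the bottom-right of the right (B) — shapes on opposite sides of the vertical midline have swapped in a mirror flip.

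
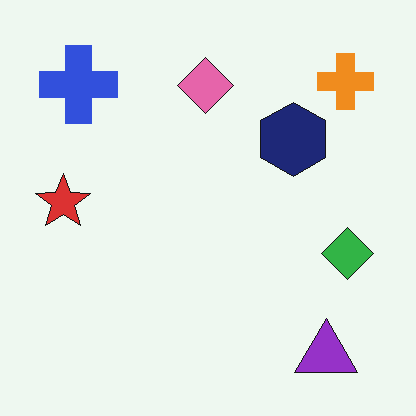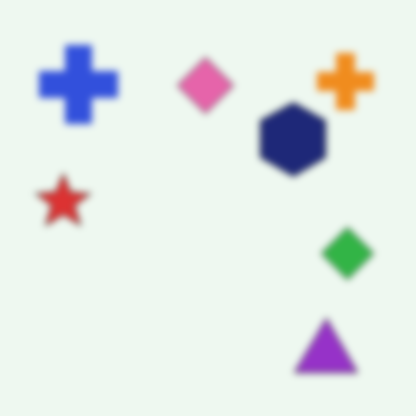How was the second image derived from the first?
It was moderately blurred.

Shape edges and outlines are uniformly softened across the whole image.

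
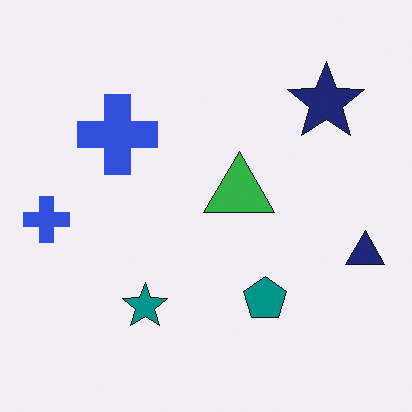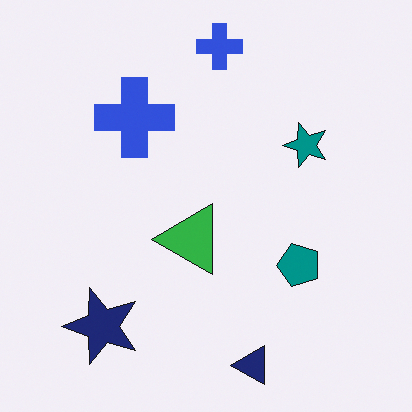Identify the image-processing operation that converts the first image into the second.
The image was transposed (reflected across the top-left ↔ bottom-right diagonal).

Shapes have swapped their row and column positions — what was in the top-right is now in the bottom-left — a diagonal reflection.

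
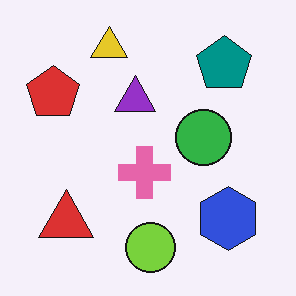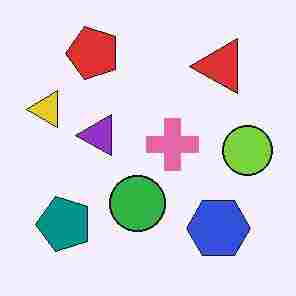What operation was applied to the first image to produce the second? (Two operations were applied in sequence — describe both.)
This is the original image transposed (reflected across the top-left ↔ bottom-right diagonal), then degraded with heavy JPEG compression.

Shapes have swapped their row and column positions — what was in the top-right is now in the bottom-left — a diagonal reflection. Blocky 8×8 compression artifacts appear around shape edges and the flat background shows ringing — characteristic JPEG degradation.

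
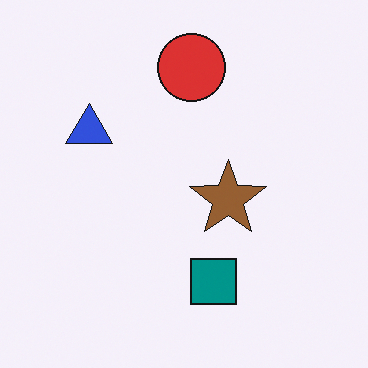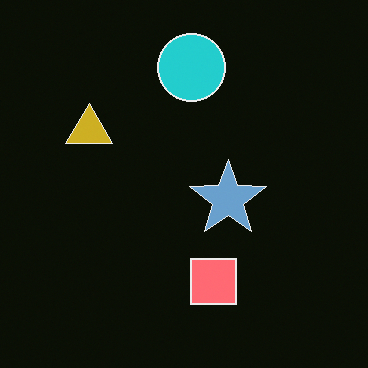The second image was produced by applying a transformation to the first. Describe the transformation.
The image was color-inverted (negative).

The light background has become dark and every shape's color is its complement — a photographic negative.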